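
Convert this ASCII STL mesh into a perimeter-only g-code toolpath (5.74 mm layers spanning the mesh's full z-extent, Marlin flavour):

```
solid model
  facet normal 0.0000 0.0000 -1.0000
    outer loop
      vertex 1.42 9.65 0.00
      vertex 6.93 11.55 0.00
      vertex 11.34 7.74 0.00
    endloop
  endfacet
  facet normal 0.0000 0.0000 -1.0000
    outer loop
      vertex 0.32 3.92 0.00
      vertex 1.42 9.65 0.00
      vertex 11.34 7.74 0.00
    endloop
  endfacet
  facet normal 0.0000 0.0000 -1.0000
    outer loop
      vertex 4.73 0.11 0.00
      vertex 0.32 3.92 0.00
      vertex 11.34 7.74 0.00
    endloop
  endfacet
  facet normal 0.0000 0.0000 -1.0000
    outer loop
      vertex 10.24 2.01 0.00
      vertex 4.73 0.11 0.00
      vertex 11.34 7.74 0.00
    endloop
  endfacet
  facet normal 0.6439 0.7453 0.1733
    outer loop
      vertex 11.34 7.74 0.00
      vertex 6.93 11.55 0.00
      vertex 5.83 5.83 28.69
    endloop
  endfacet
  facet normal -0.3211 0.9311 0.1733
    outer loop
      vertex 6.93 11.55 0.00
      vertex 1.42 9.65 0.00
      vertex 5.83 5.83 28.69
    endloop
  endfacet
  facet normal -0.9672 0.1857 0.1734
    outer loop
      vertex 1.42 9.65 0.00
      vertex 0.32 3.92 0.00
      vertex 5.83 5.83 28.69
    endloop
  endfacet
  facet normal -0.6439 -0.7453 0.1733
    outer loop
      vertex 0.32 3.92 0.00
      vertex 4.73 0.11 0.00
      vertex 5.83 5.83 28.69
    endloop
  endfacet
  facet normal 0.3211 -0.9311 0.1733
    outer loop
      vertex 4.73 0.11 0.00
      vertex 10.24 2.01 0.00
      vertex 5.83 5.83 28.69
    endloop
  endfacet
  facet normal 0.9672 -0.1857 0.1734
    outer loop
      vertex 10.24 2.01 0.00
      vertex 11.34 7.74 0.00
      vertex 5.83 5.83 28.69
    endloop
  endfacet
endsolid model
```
; perimeter-only toolpath
G21 ; units = mm
G90 ; absolute positioning
G28 ; home
; layer 1
G0 Z5.74
G0 X10.24 Y7.36
G1 X6.71 Y10.41
G1 X2.30 Y8.89
G1 X1.42 Y4.30
G1 X4.95 Y1.25
G1 X9.36 Y2.77
G1 X10.24 Y7.36
; layer 2
G0 Z11.48
G0 X9.14 Y6.98
G1 X6.49 Y9.26
G1 X3.18 Y8.12
G1 X2.52 Y4.68
G1 X5.17 Y2.40
G1 X8.48 Y3.54
G1 X9.14 Y6.98
; layer 3
G0 Z17.21
G0 X8.03 Y6.59
G1 X6.27 Y8.12
G1 X4.07 Y7.36
G1 X3.63 Y5.07
G1 X5.39 Y3.54
G1 X7.59 Y4.30
G1 X8.03 Y6.59
; layer 4
G0 Z22.95
G0 X6.93 Y6.21
G1 X6.05 Y6.97
G1 X4.95 Y6.59
G1 X4.73 Y5.45
G1 X5.61 Y4.69
G1 X6.71 Y5.07
G1 X6.93 Y6.21
M2 ; end

The solid is a regular 6-sided pyramid, base circumscribed radius ≈ 5.83 mm, apex at z ≈ 28.7 mm. Slicing at Δz = 5.74 mm — 5 equal slices spanning the solid's height, so layer i sits at z = i·h/5 — gives 4 non-empty perimeters. Each is a 6-segment closed polygon; G0 lifts to the layer z and rapids to the start vertex, then G1 traces the edges. The cross-section shrinks linearly with z (the slice at the apex is degenerate and omitted).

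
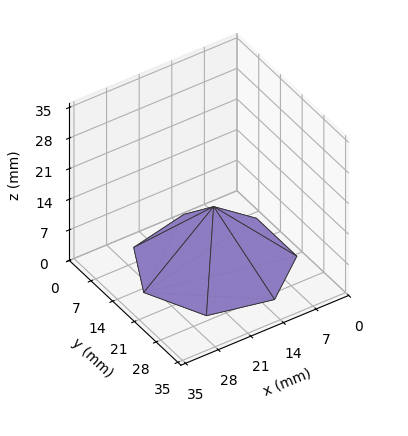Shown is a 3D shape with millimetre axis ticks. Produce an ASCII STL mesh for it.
Reading the render: the shape is a regular 7-sided pyramid, base circumscribed radius ≈ 15 mm, apex at z ≈ 13 mm (dimensions read to the nearest mm from the axis ticks). For the STL, each face is triangulated and given an outward normal.

solid part
  facet normal 0.0000 0.0000 -1.0000
    outer loop
      vertex 11.662 29.624 0.000
      vertex 24.352 26.727 0.000
      vertex 30.000 15.000 0.000
    endloop
  endfacet
  facet normal 0.0000 0.0000 -1.0000
    outer loop
      vertex 1.485 21.508 0.000
      vertex 11.662 29.624 0.000
      vertex 30.000 15.000 0.000
    endloop
  endfacet
  facet normal 0.0000 0.0000 -1.0000
    outer loop
      vertex 1.485 8.492 0.000
      vertex 1.485 21.508 0.000
      vertex 30.000 15.000 0.000
    endloop
  endfacet
  facet normal 0.0000 0.0000 -1.0000
    outer loop
      vertex 11.662 0.376 0.000
      vertex 1.485 8.492 0.000
      vertex 30.000 15.000 0.000
    endloop
  endfacet
  facet normal 0.0000 0.0000 -1.0000
    outer loop
      vertex 24.352 3.273 0.000
      vertex 11.662 0.376 0.000
      vertex 30.000 15.000 0.000
    endloop
  endfacet
  facet normal 0.6246 0.3008 0.7207
    outer loop
      vertex 30.000 15.000 0.000
      vertex 24.352 26.727 0.000
      vertex 15.000 15.000 13.000
    endloop
  endfacet
  facet normal 0.1543 0.6759 0.7207
    outer loop
      vertex 24.352 26.727 0.000
      vertex 11.662 29.624 0.000
      vertex 15.000 15.000 13.000
    endloop
  endfacet
  facet normal -0.4322 0.5420 0.7207
    outer loop
      vertex 11.662 29.624 0.000
      vertex 1.485 21.508 0.000
      vertex 15.000 15.000 13.000
    endloop
  endfacet
  facet normal -0.6932 0.0000 0.7207
    outer loop
      vertex 1.485 21.508 0.000
      vertex 1.485 8.492 0.000
      vertex 15.000 15.000 13.000
    endloop
  endfacet
  facet normal -0.4322 -0.5420 0.7207
    outer loop
      vertex 1.485 8.492 0.000
      vertex 11.662 0.376 0.000
      vertex 15.000 15.000 13.000
    endloop
  endfacet
  facet normal 0.1543 -0.6759 0.7207
    outer loop
      vertex 11.662 0.376 0.000
      vertex 24.352 3.273 0.000
      vertex 15.000 15.000 13.000
    endloop
  endfacet
  facet normal 0.6246 -0.3008 0.7207
    outer loop
      vertex 24.352 3.273 0.000
      vertex 30.000 15.000 0.000
      vertex 15.000 15.000 13.000
    endloop
  endfacet
endsolid part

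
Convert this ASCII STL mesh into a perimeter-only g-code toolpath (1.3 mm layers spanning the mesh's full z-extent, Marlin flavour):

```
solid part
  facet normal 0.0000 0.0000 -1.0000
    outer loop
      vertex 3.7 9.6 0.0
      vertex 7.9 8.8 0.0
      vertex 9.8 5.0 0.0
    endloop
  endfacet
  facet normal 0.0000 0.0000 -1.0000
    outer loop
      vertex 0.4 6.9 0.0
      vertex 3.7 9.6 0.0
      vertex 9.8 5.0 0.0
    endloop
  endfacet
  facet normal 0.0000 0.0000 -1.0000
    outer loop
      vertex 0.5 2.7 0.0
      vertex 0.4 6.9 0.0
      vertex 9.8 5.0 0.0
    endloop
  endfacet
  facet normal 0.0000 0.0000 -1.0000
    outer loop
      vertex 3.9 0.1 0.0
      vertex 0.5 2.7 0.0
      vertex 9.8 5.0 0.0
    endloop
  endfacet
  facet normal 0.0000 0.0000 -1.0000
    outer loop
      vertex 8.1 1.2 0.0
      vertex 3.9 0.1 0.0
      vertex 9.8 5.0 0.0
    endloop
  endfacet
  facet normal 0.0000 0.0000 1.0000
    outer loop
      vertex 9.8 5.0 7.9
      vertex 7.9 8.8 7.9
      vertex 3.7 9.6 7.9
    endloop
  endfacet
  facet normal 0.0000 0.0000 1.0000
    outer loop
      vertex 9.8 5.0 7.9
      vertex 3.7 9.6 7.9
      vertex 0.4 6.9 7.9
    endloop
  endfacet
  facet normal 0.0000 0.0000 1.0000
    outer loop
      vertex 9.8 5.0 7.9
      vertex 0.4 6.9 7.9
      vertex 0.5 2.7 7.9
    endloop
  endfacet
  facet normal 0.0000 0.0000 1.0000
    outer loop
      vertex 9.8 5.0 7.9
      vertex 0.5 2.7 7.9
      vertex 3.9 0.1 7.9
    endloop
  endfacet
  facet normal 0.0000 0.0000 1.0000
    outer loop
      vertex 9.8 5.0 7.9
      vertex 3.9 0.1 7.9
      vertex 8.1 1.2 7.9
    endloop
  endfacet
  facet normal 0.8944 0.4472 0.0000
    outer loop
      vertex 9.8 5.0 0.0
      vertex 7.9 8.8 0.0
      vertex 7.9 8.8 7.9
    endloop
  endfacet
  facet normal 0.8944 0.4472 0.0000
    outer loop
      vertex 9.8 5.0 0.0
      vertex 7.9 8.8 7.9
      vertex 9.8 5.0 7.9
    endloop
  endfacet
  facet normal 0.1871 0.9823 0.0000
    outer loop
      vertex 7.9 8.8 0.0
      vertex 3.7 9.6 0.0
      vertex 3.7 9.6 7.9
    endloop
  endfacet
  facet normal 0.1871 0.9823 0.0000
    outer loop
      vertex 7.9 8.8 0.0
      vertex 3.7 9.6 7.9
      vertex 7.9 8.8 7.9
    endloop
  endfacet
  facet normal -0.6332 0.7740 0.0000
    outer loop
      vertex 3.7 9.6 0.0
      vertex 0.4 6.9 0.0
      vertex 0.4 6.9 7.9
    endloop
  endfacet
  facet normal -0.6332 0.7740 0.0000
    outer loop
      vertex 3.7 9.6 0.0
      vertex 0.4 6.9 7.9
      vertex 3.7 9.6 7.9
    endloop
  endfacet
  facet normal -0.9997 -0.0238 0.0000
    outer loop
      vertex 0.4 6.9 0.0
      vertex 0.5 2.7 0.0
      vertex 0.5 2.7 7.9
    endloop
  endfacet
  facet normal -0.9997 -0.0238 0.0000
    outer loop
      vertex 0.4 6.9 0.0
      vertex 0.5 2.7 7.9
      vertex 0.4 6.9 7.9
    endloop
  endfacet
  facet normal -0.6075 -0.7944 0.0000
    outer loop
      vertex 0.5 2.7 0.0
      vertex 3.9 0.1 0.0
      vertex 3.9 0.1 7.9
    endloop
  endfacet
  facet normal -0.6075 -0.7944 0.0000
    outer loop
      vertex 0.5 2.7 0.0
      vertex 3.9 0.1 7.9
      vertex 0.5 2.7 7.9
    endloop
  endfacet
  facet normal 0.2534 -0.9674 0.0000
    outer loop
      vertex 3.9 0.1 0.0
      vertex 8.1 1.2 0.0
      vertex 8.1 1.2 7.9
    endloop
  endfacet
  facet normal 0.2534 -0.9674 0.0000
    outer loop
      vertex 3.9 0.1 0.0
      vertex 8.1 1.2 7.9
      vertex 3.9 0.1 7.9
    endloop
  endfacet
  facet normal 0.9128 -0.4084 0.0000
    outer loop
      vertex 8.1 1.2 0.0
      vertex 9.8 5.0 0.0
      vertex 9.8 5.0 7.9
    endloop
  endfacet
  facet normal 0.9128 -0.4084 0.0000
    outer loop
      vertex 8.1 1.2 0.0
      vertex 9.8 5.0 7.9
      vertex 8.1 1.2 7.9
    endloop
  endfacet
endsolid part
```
; perimeter-only toolpath
G21 ; units = mm
G90 ; absolute positioning
G28 ; home
; layer 1
G0 Z1.3
G0 X9.8 Y5.0
G1 X7.9 Y8.8
G1 X3.7 Y9.6
G1 X0.4 Y6.9
G1 X0.5 Y2.7
G1 X3.9 Y0.1
G1 X8.1 Y1.2
G1 X9.8 Y5.0
; layer 2
G0 Z2.6
G0 X9.8 Y5.0
G1 X7.9 Y8.8
G1 X3.7 Y9.6
G1 X0.4 Y6.9
G1 X0.5 Y2.7
G1 X3.9 Y0.1
G1 X8.1 Y1.2
G1 X9.8 Y5.0
; layer 3
G0 Z4.0
G0 X9.8 Y5.0
G1 X7.9 Y8.8
G1 X3.7 Y9.6
G1 X0.4 Y6.9
G1 X0.5 Y2.7
G1 X3.9 Y0.1
G1 X8.1 Y1.2
G1 X9.8 Y5.0
; layer 4
G0 Z5.3
G0 X9.8 Y5.0
G1 X7.9 Y8.8
G1 X3.7 Y9.6
G1 X0.4 Y6.9
G1 X0.5 Y2.7
G1 X3.9 Y0.1
G1 X8.1 Y1.2
G1 X9.8 Y5.0
; layer 5
G0 Z6.6
G0 X9.8 Y5.0
G1 X7.9 Y8.8
G1 X3.7 Y9.6
G1 X0.4 Y6.9
G1 X0.5 Y2.7
G1 X3.9 Y0.1
G1 X8.1 Y1.2
G1 X9.8 Y5.0
; layer 6
G0 Z7.9
G0 X9.8 Y5.0
G1 X7.9 Y8.8
G1 X3.7 Y9.6
G1 X0.4 Y6.9
G1 X0.5 Y2.7
G1 X3.9 Y0.1
G1 X8.1 Y1.2
G1 X9.8 Y5.0
M2 ; end

The solid is a regular 7-sided prism (a cylinder approximated with 7 flat sides), circumscribed radius ≈ 4.9 mm, height ≈ 7.9 mm. Slicing at Δz = 1.3 mm — 6 equal slices spanning the solid's height, so layer i sits at z = i·h/6 — gives 6 non-empty perimeters. Each is a 7-segment closed polygon; G0 lifts to the layer z and rapids to the start vertex, then G1 traces the edges.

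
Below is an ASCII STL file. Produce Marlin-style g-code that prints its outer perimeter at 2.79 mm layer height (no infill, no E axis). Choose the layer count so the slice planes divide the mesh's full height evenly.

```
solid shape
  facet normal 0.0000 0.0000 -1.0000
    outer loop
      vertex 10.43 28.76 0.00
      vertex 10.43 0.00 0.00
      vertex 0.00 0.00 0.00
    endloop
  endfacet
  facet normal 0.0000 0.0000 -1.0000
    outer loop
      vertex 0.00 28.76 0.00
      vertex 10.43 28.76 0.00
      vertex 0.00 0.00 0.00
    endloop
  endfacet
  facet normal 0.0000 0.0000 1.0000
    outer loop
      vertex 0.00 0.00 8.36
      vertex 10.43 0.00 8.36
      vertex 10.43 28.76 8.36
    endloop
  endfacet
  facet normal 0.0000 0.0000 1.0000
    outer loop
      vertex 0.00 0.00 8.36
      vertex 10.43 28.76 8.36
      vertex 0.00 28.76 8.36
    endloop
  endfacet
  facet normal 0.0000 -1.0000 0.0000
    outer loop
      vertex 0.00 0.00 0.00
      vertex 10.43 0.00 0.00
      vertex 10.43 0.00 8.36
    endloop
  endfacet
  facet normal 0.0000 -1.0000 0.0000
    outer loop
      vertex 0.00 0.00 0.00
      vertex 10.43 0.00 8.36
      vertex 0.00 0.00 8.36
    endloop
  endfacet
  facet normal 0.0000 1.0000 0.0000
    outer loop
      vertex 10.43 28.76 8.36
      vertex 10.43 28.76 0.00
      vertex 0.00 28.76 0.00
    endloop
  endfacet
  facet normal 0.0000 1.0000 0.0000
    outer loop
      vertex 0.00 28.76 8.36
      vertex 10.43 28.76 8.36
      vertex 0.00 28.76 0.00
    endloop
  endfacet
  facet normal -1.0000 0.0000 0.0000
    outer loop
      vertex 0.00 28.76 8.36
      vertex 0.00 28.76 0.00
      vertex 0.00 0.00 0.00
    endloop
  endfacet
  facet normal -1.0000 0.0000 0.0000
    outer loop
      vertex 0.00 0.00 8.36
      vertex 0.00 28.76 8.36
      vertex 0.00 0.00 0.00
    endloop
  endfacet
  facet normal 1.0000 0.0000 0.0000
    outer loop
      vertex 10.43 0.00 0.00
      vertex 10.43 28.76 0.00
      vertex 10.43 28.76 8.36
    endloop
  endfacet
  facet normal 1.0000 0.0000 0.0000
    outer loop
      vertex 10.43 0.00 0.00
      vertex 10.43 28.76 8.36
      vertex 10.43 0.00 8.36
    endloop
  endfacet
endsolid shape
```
; perimeter-only toolpath
G21 ; units = mm
G90 ; absolute positioning
G28 ; home
; layer 1
G0 Z2.79
G0 X0.00 Y0.00
G1 X10.43 Y0.00
G1 X10.43 Y28.76
G1 X0.00 Y28.76
G1 X0.00 Y0.00
; layer 2
G0 Z5.57
G0 X0.00 Y0.00
G1 X10.43 Y0.00
G1 X10.43 Y28.76
G1 X0.00 Y28.76
G1 X0.00 Y0.00
; layer 3
G0 Z8.36
G0 X0.00 Y0.00
G1 X10.43 Y0.00
G1 X10.43 Y28.76
G1 X0.00 Y28.76
G1 X0.00 Y0.00
M2 ; end

The solid is a rectangular box, roughly 10.4 × 28.8 mm footprint and 8.36 mm tall. Slicing at Δz = 2.79 mm — 3 equal slices spanning the solid's height, so layer i sits at z = i·h/3 — gives 3 non-empty perimeters. Each is a 4-segment closed polygon; G0 lifts to the layer z and rapids to the start vertex, then G1 traces the edges.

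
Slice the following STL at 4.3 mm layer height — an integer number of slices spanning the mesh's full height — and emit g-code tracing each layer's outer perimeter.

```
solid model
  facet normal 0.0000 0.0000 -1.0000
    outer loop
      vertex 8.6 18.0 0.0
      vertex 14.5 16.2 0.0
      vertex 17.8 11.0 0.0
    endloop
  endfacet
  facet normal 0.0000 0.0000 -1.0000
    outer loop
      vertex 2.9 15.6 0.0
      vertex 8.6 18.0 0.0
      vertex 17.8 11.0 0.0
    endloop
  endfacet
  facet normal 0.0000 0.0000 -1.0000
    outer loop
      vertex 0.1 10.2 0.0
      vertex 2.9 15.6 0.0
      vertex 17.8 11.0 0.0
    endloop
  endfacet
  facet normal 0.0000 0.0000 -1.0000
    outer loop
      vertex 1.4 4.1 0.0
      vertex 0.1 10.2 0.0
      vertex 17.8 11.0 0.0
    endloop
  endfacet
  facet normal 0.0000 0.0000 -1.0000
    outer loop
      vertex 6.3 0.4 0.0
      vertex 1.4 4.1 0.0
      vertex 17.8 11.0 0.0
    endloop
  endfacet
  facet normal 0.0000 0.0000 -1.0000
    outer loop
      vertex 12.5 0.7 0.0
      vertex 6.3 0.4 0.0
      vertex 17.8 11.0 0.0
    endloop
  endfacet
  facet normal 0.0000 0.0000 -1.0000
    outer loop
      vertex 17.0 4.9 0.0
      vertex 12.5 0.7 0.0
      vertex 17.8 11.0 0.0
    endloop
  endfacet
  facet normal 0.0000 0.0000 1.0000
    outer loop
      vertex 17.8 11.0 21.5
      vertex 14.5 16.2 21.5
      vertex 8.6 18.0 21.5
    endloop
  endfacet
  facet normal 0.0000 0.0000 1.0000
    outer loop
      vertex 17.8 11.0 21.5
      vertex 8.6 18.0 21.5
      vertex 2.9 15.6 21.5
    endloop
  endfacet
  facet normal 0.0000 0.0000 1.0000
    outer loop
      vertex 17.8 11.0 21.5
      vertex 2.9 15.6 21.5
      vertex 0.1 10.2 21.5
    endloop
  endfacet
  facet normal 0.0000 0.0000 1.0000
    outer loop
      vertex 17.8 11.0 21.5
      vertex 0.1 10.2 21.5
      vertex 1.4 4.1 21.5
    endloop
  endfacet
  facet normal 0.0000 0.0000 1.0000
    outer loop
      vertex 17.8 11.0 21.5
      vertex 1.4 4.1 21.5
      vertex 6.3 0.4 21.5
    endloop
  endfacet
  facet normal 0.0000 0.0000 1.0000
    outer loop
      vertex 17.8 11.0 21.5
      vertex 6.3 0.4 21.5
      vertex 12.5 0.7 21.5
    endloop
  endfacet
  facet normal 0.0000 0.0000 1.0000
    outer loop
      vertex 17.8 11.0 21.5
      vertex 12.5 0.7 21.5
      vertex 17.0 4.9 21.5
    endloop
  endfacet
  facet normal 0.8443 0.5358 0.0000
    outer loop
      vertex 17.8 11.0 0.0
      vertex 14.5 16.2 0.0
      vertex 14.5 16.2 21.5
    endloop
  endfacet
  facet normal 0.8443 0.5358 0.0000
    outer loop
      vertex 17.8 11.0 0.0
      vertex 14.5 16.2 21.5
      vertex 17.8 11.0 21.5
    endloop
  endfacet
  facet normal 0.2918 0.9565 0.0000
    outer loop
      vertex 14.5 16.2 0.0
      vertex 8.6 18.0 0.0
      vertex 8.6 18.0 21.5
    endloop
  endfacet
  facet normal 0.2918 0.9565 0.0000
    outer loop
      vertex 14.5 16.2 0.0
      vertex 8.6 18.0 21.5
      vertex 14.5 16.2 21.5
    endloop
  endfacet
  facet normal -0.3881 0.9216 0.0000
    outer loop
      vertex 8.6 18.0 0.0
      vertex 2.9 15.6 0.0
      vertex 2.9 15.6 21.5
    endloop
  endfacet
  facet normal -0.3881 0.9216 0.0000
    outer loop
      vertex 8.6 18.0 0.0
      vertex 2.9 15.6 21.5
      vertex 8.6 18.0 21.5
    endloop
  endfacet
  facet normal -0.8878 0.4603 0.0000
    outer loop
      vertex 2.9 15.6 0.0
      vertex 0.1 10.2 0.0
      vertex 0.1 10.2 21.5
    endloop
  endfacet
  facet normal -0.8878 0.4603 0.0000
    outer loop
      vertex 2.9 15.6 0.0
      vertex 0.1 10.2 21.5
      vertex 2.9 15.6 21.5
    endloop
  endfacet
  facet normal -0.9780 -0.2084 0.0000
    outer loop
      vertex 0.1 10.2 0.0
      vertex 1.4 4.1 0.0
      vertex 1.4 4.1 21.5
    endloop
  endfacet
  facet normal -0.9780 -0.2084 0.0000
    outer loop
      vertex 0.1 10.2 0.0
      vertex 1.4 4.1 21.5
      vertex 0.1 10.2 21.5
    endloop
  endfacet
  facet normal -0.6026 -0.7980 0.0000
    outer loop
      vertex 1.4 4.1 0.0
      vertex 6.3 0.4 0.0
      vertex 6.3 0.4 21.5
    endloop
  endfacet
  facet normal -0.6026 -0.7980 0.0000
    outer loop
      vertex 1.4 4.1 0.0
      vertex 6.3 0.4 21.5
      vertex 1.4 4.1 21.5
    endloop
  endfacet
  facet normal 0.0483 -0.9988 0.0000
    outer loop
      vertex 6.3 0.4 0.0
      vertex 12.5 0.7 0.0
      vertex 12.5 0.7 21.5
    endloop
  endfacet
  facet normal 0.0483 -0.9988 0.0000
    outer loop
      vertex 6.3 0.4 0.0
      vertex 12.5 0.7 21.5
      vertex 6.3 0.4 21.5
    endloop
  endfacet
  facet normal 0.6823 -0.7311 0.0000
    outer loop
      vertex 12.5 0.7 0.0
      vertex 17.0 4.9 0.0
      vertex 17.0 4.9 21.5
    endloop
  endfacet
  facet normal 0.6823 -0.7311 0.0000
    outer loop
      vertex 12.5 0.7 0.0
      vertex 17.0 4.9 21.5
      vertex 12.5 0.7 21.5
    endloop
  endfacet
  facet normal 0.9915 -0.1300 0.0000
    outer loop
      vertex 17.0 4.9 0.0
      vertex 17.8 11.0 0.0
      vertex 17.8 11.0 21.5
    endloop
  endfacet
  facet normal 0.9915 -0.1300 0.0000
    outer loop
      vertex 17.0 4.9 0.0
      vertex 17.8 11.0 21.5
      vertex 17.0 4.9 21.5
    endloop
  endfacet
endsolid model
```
; perimeter-only toolpath
G21 ; units = mm
G90 ; absolute positioning
G28 ; home
; layer 1
G0 Z4.3
G0 X17.8 Y11.0
G1 X14.5 Y16.2
G1 X8.6 Y18.0
G1 X2.9 Y15.6
G1 X0.1 Y10.2
G1 X1.4 Y4.1
G1 X6.3 Y0.4
G1 X12.5 Y0.7
G1 X17.0 Y4.9
G1 X17.8 Y11.0
; layer 2
G0 Z8.6
G0 X17.8 Y11.0
G1 X14.5 Y16.2
G1 X8.6 Y18.0
G1 X2.9 Y15.6
G1 X0.1 Y10.2
G1 X1.4 Y4.1
G1 X6.3 Y0.4
G1 X12.5 Y0.7
G1 X17.0 Y4.9
G1 X17.8 Y11.0
; layer 3
G0 Z12.9
G0 X17.8 Y11.0
G1 X14.5 Y16.2
G1 X8.6 Y18.0
G1 X2.9 Y15.6
G1 X0.1 Y10.2
G1 X1.4 Y4.1
G1 X6.3 Y0.4
G1 X12.5 Y0.7
G1 X17.0 Y4.9
G1 X17.8 Y11.0
; layer 4
G0 Z17.2
G0 X17.8 Y11.0
G1 X14.5 Y16.2
G1 X8.6 Y18.0
G1 X2.9 Y15.6
G1 X0.1 Y10.2
G1 X1.4 Y4.1
G1 X6.3 Y0.4
G1 X12.5 Y0.7
G1 X17.0 Y4.9
G1 X17.8 Y11.0
; layer 5
G0 Z21.5
G0 X17.8 Y11.0
G1 X14.5 Y16.2
G1 X8.6 Y18.0
G1 X2.9 Y15.6
G1 X0.1 Y10.2
G1 X1.4 Y4.1
G1 X6.3 Y0.4
G1 X12.5 Y0.7
G1 X17.0 Y4.9
G1 X17.8 Y11.0
M2 ; end

The solid is a regular 9-sided prism (a cylinder approximated with 9 flat sides), circumscribed radius ≈ 9 mm, height ≈ 21.5 mm. Slicing at Δz = 4.3 mm — 5 equal slices spanning the solid's height, so layer i sits at z = i·h/5 — gives 5 non-empty perimeters. Each is a 9-segment closed polygon; G0 lifts to the layer z and rapids to the start vertex, then G1 traces the edges.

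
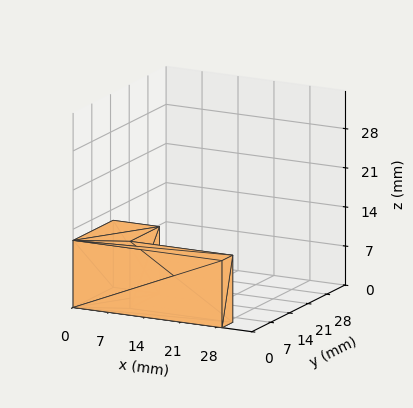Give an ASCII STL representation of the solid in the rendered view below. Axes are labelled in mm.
Reading the render: the shape is an L-shaped prism: outer 29 × 15 mm, arm thicknesses ≈ 4 mm (horizontal) and 9 mm (vertical), extruded 12 mm in z (dimensions read to the nearest mm from the axis ticks). For the STL, each face is triangulated and given an outward normal.

solid part
  facet normal 0.0000 0.0000 -1.0000
    outer loop
      vertex 29.00 4.00 0.00
      vertex 29.00 0.00 0.00
      vertex 0.00 0.00 0.00
    endloop
  endfacet
  facet normal 0.0000 0.0000 -1.0000
    outer loop
      vertex 9.00 4.00 0.00
      vertex 29.00 4.00 0.00
      vertex 0.00 0.00 0.00
    endloop
  endfacet
  facet normal 0.0000 0.0000 -1.0000
    outer loop
      vertex 9.00 15.00 0.00
      vertex 9.00 4.00 0.00
      vertex 0.00 0.00 0.00
    endloop
  endfacet
  facet normal 0.0000 0.0000 -1.0000
    outer loop
      vertex 0.00 15.00 0.00
      vertex 9.00 15.00 0.00
      vertex 0.00 0.00 0.00
    endloop
  endfacet
  facet normal 0.0000 0.0000 1.0000
    outer loop
      vertex 0.00 0.00 12.00
      vertex 29.00 0.00 12.00
      vertex 29.00 4.00 12.00
    endloop
  endfacet
  facet normal 0.0000 0.0000 1.0000
    outer loop
      vertex 0.00 0.00 12.00
      vertex 29.00 4.00 12.00
      vertex 9.00 4.00 12.00
    endloop
  endfacet
  facet normal 0.0000 0.0000 1.0000
    outer loop
      vertex 0.00 0.00 12.00
      vertex 9.00 4.00 12.00
      vertex 9.00 15.00 12.00
    endloop
  endfacet
  facet normal 0.0000 0.0000 1.0000
    outer loop
      vertex 0.00 0.00 12.00
      vertex 9.00 15.00 12.00
      vertex 0.00 15.00 12.00
    endloop
  endfacet
  facet normal 0.0000 -1.0000 0.0000
    outer loop
      vertex 0.00 0.00 0.00
      vertex 29.00 0.00 0.00
      vertex 29.00 0.00 12.00
    endloop
  endfacet
  facet normal 0.0000 -1.0000 0.0000
    outer loop
      vertex 0.00 0.00 0.00
      vertex 29.00 0.00 12.00
      vertex 0.00 0.00 12.00
    endloop
  endfacet
  facet normal 1.0000 0.0000 0.0000
    outer loop
      vertex 29.00 0.00 0.00
      vertex 29.00 4.00 0.00
      vertex 29.00 4.00 12.00
    endloop
  endfacet
  facet normal 1.0000 0.0000 0.0000
    outer loop
      vertex 29.00 0.00 0.00
      vertex 29.00 4.00 12.00
      vertex 29.00 0.00 12.00
    endloop
  endfacet
  facet normal 0.0000 1.0000 0.0000
    outer loop
      vertex 29.00 4.00 0.00
      vertex 9.00 4.00 0.00
      vertex 9.00 4.00 12.00
    endloop
  endfacet
  facet normal 0.0000 1.0000 0.0000
    outer loop
      vertex 29.00 4.00 0.00
      vertex 9.00 4.00 12.00
      vertex 29.00 4.00 12.00
    endloop
  endfacet
  facet normal 1.0000 0.0000 0.0000
    outer loop
      vertex 9.00 4.00 0.00
      vertex 9.00 15.00 0.00
      vertex 9.00 15.00 12.00
    endloop
  endfacet
  facet normal 1.0000 0.0000 0.0000
    outer loop
      vertex 9.00 4.00 0.00
      vertex 9.00 15.00 12.00
      vertex 9.00 4.00 12.00
    endloop
  endfacet
  facet normal 0.0000 1.0000 0.0000
    outer loop
      vertex 9.00 15.00 0.00
      vertex 0.00 15.00 0.00
      vertex 0.00 15.00 12.00
    endloop
  endfacet
  facet normal 0.0000 1.0000 0.0000
    outer loop
      vertex 9.00 15.00 0.00
      vertex 0.00 15.00 12.00
      vertex 9.00 15.00 12.00
    endloop
  endfacet
  facet normal -1.0000 0.0000 0.0000
    outer loop
      vertex 0.00 15.00 0.00
      vertex 0.00 0.00 0.00
      vertex 0.00 0.00 12.00
    endloop
  endfacet
  facet normal -1.0000 0.0000 0.0000
    outer loop
      vertex 0.00 15.00 0.00
      vertex 0.00 0.00 12.00
      vertex 0.00 15.00 12.00
    endloop
  endfacet
endsolid part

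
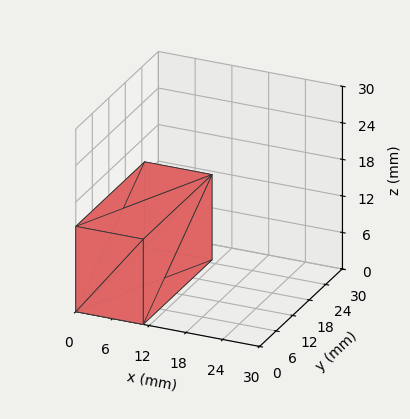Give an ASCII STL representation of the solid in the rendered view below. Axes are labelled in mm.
Reading the render: the shape is a rectangular box, roughly 11 × 25 mm footprint and 14 mm tall (dimensions read to the nearest mm from the axis ticks). For the STL, each face is triangulated and given an outward normal.

solid part
  facet normal 0.0000 0.0000 -1.0000
    outer loop
      vertex 11.00 25.00 0.00
      vertex 11.00 0.00 0.00
      vertex 0.00 0.00 0.00
    endloop
  endfacet
  facet normal 0.0000 0.0000 -1.0000
    outer loop
      vertex 0.00 25.00 0.00
      vertex 11.00 25.00 0.00
      vertex 0.00 0.00 0.00
    endloop
  endfacet
  facet normal 0.0000 0.0000 1.0000
    outer loop
      vertex 0.00 0.00 14.00
      vertex 11.00 0.00 14.00
      vertex 11.00 25.00 14.00
    endloop
  endfacet
  facet normal 0.0000 0.0000 1.0000
    outer loop
      vertex 0.00 0.00 14.00
      vertex 11.00 25.00 14.00
      vertex 0.00 25.00 14.00
    endloop
  endfacet
  facet normal 0.0000 -1.0000 0.0000
    outer loop
      vertex 0.00 0.00 0.00
      vertex 11.00 0.00 0.00
      vertex 11.00 0.00 14.00
    endloop
  endfacet
  facet normal 0.0000 -1.0000 0.0000
    outer loop
      vertex 0.00 0.00 0.00
      vertex 11.00 0.00 14.00
      vertex 0.00 0.00 14.00
    endloop
  endfacet
  facet normal 0.0000 1.0000 0.0000
    outer loop
      vertex 11.00 25.00 14.00
      vertex 11.00 25.00 0.00
      vertex 0.00 25.00 0.00
    endloop
  endfacet
  facet normal 0.0000 1.0000 0.0000
    outer loop
      vertex 0.00 25.00 14.00
      vertex 11.00 25.00 14.00
      vertex 0.00 25.00 0.00
    endloop
  endfacet
  facet normal -1.0000 0.0000 0.0000
    outer loop
      vertex 0.00 25.00 14.00
      vertex 0.00 25.00 0.00
      vertex 0.00 0.00 0.00
    endloop
  endfacet
  facet normal -1.0000 0.0000 0.0000
    outer loop
      vertex 0.00 0.00 14.00
      vertex 0.00 25.00 14.00
      vertex 0.00 0.00 0.00
    endloop
  endfacet
  facet normal 1.0000 0.0000 0.0000
    outer loop
      vertex 11.00 0.00 0.00
      vertex 11.00 25.00 0.00
      vertex 11.00 25.00 14.00
    endloop
  endfacet
  facet normal 1.0000 0.0000 0.0000
    outer loop
      vertex 11.00 0.00 0.00
      vertex 11.00 25.00 14.00
      vertex 11.00 0.00 14.00
    endloop
  endfacet
endsolid part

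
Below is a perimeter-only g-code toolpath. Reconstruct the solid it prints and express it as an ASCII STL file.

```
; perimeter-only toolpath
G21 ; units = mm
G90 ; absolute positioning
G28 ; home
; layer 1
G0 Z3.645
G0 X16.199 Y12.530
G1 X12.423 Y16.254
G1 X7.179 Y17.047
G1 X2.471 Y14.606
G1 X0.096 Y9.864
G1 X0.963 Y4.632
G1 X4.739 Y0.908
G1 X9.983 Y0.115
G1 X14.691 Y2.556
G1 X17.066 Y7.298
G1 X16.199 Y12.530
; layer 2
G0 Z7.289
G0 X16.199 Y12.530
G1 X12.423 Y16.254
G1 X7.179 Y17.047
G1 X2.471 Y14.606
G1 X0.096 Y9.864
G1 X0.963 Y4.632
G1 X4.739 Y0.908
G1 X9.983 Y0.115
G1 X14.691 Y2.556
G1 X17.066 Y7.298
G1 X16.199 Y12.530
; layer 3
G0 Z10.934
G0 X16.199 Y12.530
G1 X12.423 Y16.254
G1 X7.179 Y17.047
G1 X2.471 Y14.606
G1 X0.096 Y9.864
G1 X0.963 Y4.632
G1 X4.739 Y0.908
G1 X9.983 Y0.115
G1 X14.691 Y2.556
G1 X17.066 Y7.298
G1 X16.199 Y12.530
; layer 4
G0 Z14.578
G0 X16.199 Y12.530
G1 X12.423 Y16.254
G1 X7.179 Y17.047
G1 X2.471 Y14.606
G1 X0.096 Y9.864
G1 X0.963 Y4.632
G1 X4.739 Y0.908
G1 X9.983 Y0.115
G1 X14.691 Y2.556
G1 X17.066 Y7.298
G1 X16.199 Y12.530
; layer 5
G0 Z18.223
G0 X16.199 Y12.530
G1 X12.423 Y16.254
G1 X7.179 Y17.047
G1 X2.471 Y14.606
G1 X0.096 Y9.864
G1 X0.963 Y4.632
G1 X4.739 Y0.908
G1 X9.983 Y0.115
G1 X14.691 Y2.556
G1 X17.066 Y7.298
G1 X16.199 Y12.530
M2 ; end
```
solid part
  facet normal 0.0000 0.0000 -1.0000
    outer loop
      vertex 7.179 17.047 0.000
      vertex 12.423 16.254 0.000
      vertex 16.199 12.530 0.000
    endloop
  endfacet
  facet normal 0.0000 0.0000 -1.0000
    outer loop
      vertex 2.471 14.606 0.000
      vertex 7.179 17.047 0.000
      vertex 16.199 12.530 0.000
    endloop
  endfacet
  facet normal 0.0000 0.0000 -1.0000
    outer loop
      vertex 0.096 9.864 0.000
      vertex 2.471 14.606 0.000
      vertex 16.199 12.530 0.000
    endloop
  endfacet
  facet normal 0.0000 0.0000 -1.0000
    outer loop
      vertex 0.963 4.632 0.000
      vertex 0.096 9.864 0.000
      vertex 16.199 12.530 0.000
    endloop
  endfacet
  facet normal 0.0000 0.0000 -1.0000
    outer loop
      vertex 4.739 0.908 0.000
      vertex 0.963 4.632 0.000
      vertex 16.199 12.530 0.000
    endloop
  endfacet
  facet normal 0.0000 0.0000 -1.0000
    outer loop
      vertex 9.983 0.115 0.000
      vertex 4.739 0.908 0.000
      vertex 16.199 12.530 0.000
    endloop
  endfacet
  facet normal 0.0000 0.0000 -1.0000
    outer loop
      vertex 14.691 2.556 0.000
      vertex 9.983 0.115 0.000
      vertex 16.199 12.530 0.000
    endloop
  endfacet
  facet normal 0.0000 0.0000 -1.0000
    outer loop
      vertex 17.066 7.298 0.000
      vertex 14.691 2.556 0.000
      vertex 16.199 12.530 0.000
    endloop
  endfacet
  facet normal 0.0000 0.0000 1.0000
    outer loop
      vertex 16.199 12.530 18.223
      vertex 12.423 16.254 18.223
      vertex 7.179 17.047 18.223
    endloop
  endfacet
  facet normal 0.0000 0.0000 1.0000
    outer loop
      vertex 16.199 12.530 18.223
      vertex 7.179 17.047 18.223
      vertex 2.471 14.606 18.223
    endloop
  endfacet
  facet normal 0.0000 0.0000 1.0000
    outer loop
      vertex 16.199 12.530 18.223
      vertex 2.471 14.606 18.223
      vertex 0.096 9.864 18.223
    endloop
  endfacet
  facet normal 0.0000 0.0000 1.0000
    outer loop
      vertex 16.199 12.530 18.223
      vertex 0.096 9.864 18.223
      vertex 0.963 4.632 18.223
    endloop
  endfacet
  facet normal 0.0000 0.0000 1.0000
    outer loop
      vertex 16.199 12.530 18.223
      vertex 0.963 4.632 18.223
      vertex 4.739 0.908 18.223
    endloop
  endfacet
  facet normal 0.0000 0.0000 1.0000
    outer loop
      vertex 16.199 12.530 18.223
      vertex 4.739 0.908 18.223
      vertex 9.983 0.115 18.223
    endloop
  endfacet
  facet normal 0.0000 0.0000 1.0000
    outer loop
      vertex 16.199 12.530 18.223
      vertex 9.983 0.115 18.223
      vertex 14.691 2.556 18.223
    endloop
  endfacet
  facet normal 0.0000 0.0000 1.0000
    outer loop
      vertex 16.199 12.530 18.223
      vertex 14.691 2.556 18.223
      vertex 17.066 7.298 18.223
    endloop
  endfacet
  facet normal 0.7022 0.7120 0.0000
    outer loop
      vertex 16.199 12.530 0.000
      vertex 12.423 16.254 0.000
      vertex 12.423 16.254 18.223
    endloop
  endfacet
  facet normal 0.7022 0.7120 0.0000
    outer loop
      vertex 16.199 12.530 0.000
      vertex 12.423 16.254 18.223
      vertex 16.199 12.530 18.223
    endloop
  endfacet
  facet normal 0.1495 0.9888 0.0000
    outer loop
      vertex 12.423 16.254 0.000
      vertex 7.179 17.047 0.000
      vertex 7.179 17.047 18.223
    endloop
  endfacet
  facet normal 0.1495 0.9888 0.0000
    outer loop
      vertex 12.423 16.254 0.000
      vertex 7.179 17.047 18.223
      vertex 12.423 16.254 18.223
    endloop
  endfacet
  facet normal -0.4603 0.8878 0.0000
    outer loop
      vertex 7.179 17.047 0.000
      vertex 2.471 14.606 0.000
      vertex 2.471 14.606 18.223
    endloop
  endfacet
  facet normal -0.4603 0.8878 0.0000
    outer loop
      vertex 7.179 17.047 0.000
      vertex 2.471 14.606 18.223
      vertex 7.179 17.047 18.223
    endloop
  endfacet
  facet normal -0.8941 0.4478 0.0000
    outer loop
      vertex 2.471 14.606 0.000
      vertex 0.096 9.864 0.000
      vertex 0.096 9.864 18.223
    endloop
  endfacet
  facet normal -0.8941 0.4478 0.0000
    outer loop
      vertex 2.471 14.606 0.000
      vertex 0.096 9.864 18.223
      vertex 2.471 14.606 18.223
    endloop
  endfacet
  facet normal -0.9865 -0.1635 0.0000
    outer loop
      vertex 0.096 9.864 0.000
      vertex 0.963 4.632 0.000
      vertex 0.963 4.632 18.223
    endloop
  endfacet
  facet normal -0.9865 -0.1635 0.0000
    outer loop
      vertex 0.096 9.864 0.000
      vertex 0.963 4.632 18.223
      vertex 0.096 9.864 18.223
    endloop
  endfacet
  facet normal -0.7022 -0.7120 0.0000
    outer loop
      vertex 0.963 4.632 0.000
      vertex 4.739 0.908 0.000
      vertex 4.739 0.908 18.223
    endloop
  endfacet
  facet normal -0.7022 -0.7120 0.0000
    outer loop
      vertex 0.963 4.632 0.000
      vertex 4.739 0.908 18.223
      vertex 0.963 4.632 18.223
    endloop
  endfacet
  facet normal -0.1495 -0.9888 0.0000
    outer loop
      vertex 4.739 0.908 0.000
      vertex 9.983 0.115 0.000
      vertex 9.983 0.115 18.223
    endloop
  endfacet
  facet normal -0.1495 -0.9888 0.0000
    outer loop
      vertex 4.739 0.908 0.000
      vertex 9.983 0.115 18.223
      vertex 4.739 0.908 18.223
    endloop
  endfacet
  facet normal 0.4603 -0.8878 0.0000
    outer loop
      vertex 9.983 0.115 0.000
      vertex 14.691 2.556 0.000
      vertex 14.691 2.556 18.223
    endloop
  endfacet
  facet normal 0.4603 -0.8878 0.0000
    outer loop
      vertex 9.983 0.115 0.000
      vertex 14.691 2.556 18.223
      vertex 9.983 0.115 18.223
    endloop
  endfacet
  facet normal 0.8941 -0.4478 0.0000
    outer loop
      vertex 14.691 2.556 0.000
      vertex 17.066 7.298 0.000
      vertex 17.066 7.298 18.223
    endloop
  endfacet
  facet normal 0.8941 -0.4478 0.0000
    outer loop
      vertex 14.691 2.556 0.000
      vertex 17.066 7.298 18.223
      vertex 14.691 2.556 18.223
    endloop
  endfacet
  facet normal 0.9865 0.1635 0.0000
    outer loop
      vertex 17.066 7.298 0.000
      vertex 16.199 12.530 0.000
      vertex 16.199 12.530 18.223
    endloop
  endfacet
  facet normal 0.9865 0.1635 0.0000
    outer loop
      vertex 17.066 7.298 0.000
      vertex 16.199 12.530 18.223
      vertex 17.066 7.298 18.223
    endloop
  endfacet
endsolid part

The G0 Z moves step by Δz≈3.645 mm. Every layer's G1 loop is the same polygon, so the solid is a straight extrusion of it from z=0 to z≈18.2. Closing with flat bottom and top caps and triangulating gives 36 facets — a regular 10-sided prism (a cylinder approximated with 10 flat sides), circumscribed radius ≈ 8.58 mm, height ≈ 18.2 mm.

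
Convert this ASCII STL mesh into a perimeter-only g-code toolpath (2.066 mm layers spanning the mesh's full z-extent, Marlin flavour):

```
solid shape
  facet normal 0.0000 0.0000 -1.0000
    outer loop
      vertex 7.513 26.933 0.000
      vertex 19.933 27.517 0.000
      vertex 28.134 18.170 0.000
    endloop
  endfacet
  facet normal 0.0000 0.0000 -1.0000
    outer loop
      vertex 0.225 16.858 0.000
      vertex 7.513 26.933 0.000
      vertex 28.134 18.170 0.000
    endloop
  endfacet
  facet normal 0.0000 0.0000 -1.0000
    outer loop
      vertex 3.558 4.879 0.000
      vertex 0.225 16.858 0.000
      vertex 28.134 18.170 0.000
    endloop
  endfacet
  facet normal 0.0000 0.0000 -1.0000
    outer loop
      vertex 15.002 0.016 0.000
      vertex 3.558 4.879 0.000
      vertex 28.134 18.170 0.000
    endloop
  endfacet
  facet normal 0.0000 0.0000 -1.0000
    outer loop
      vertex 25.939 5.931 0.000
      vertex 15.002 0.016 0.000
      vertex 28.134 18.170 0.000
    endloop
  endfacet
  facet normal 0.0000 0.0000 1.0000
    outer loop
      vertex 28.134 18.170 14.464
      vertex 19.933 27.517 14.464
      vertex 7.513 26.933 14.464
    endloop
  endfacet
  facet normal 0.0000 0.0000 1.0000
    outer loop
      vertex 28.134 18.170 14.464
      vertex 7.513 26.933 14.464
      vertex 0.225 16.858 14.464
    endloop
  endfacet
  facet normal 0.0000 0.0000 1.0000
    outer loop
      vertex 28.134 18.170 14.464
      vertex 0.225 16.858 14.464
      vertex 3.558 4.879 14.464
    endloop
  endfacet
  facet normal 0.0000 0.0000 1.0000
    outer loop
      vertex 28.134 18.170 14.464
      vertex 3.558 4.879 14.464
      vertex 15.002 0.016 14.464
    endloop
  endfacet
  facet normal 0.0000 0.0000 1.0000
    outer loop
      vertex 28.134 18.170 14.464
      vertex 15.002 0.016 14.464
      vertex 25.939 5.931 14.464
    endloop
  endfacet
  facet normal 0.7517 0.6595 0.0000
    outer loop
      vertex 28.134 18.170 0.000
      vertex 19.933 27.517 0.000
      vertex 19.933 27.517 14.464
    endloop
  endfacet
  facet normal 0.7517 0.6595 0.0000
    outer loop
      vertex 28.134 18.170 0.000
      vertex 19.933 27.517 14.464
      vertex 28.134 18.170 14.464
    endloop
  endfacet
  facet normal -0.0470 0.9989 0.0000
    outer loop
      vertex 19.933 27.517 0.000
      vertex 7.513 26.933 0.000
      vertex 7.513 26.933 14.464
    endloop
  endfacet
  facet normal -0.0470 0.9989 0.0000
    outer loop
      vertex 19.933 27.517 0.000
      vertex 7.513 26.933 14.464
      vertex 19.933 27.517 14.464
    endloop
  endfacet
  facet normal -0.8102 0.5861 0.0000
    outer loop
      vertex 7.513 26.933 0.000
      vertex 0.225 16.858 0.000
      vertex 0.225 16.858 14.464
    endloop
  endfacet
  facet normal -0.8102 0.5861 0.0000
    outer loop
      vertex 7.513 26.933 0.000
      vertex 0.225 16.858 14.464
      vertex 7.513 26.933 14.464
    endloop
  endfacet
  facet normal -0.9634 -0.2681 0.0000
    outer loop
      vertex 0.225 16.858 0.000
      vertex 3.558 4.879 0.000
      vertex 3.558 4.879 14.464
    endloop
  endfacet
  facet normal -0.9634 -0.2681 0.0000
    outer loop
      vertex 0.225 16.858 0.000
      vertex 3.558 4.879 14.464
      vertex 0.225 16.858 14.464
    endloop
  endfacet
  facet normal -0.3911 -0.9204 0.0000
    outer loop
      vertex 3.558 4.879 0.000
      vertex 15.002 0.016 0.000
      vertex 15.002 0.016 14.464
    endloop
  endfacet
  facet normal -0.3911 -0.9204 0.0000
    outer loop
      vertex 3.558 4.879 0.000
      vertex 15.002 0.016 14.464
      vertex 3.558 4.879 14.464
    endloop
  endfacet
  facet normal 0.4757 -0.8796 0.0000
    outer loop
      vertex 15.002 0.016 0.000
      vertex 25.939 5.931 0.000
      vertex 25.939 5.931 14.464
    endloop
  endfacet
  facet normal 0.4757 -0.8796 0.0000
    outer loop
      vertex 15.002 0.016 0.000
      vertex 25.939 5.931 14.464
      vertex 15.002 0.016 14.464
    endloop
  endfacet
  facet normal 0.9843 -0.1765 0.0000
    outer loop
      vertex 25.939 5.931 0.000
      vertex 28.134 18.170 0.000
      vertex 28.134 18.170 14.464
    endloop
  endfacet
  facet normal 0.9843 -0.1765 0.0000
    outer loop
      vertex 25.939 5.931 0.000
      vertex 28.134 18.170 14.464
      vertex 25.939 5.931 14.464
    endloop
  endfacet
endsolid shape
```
; perimeter-only toolpath
G21 ; units = mm
G90 ; absolute positioning
G28 ; home
; layer 1
G0 Z2.066
G0 X28.134 Y18.170
G1 X19.933 Y27.517
G1 X7.513 Y26.933
G1 X0.225 Y16.858
G1 X3.558 Y4.879
G1 X15.002 Y0.016
G1 X25.939 Y5.931
G1 X28.134 Y18.170
; layer 2
G0 Z4.133
G0 X28.134 Y18.170
G1 X19.933 Y27.517
G1 X7.513 Y26.933
G1 X0.225 Y16.858
G1 X3.558 Y4.879
G1 X15.002 Y0.016
G1 X25.939 Y5.931
G1 X28.134 Y18.170
; layer 3
G0 Z6.199
G0 X28.134 Y18.170
G1 X19.933 Y27.517
G1 X7.513 Y26.933
G1 X0.225 Y16.858
G1 X3.558 Y4.879
G1 X15.002 Y0.016
G1 X25.939 Y5.931
G1 X28.134 Y18.170
; layer 4
G0 Z8.265
G0 X28.134 Y18.170
G1 X19.933 Y27.517
G1 X7.513 Y26.933
G1 X0.225 Y16.858
G1 X3.558 Y4.879
G1 X15.002 Y0.016
G1 X25.939 Y5.931
G1 X28.134 Y18.170
; layer 5
G0 Z10.331
G0 X28.134 Y18.170
G1 X19.933 Y27.517
G1 X7.513 Y26.933
G1 X0.225 Y16.858
G1 X3.558 Y4.879
G1 X15.002 Y0.016
G1 X25.939 Y5.931
G1 X28.134 Y18.170
; layer 6
G0 Z12.398
G0 X28.134 Y18.170
G1 X19.933 Y27.517
G1 X7.513 Y26.933
G1 X0.225 Y16.858
G1 X3.558 Y4.879
G1 X15.002 Y0.016
G1 X25.939 Y5.931
G1 X28.134 Y18.170
; layer 7
G0 Z14.464
G0 X28.134 Y18.170
G1 X19.933 Y27.517
G1 X7.513 Y26.933
G1 X0.225 Y16.858
G1 X3.558 Y4.879
G1 X15.002 Y0.016
G1 X25.939 Y5.931
G1 X28.134 Y18.170
M2 ; end

The solid is a regular 7-sided prism (a cylinder approximated with 7 flat sides), circumscribed radius ≈ 14.3 mm, height ≈ 14.5 mm. Slicing at Δz = 2.066 mm — 7 equal slices spanning the solid's height, so layer i sits at z = i·h/7 — gives 7 non-empty perimeters. Each is a 7-segment closed polygon; G0 lifts to the layer z and rapids to the start vertex, then G1 traces the edges.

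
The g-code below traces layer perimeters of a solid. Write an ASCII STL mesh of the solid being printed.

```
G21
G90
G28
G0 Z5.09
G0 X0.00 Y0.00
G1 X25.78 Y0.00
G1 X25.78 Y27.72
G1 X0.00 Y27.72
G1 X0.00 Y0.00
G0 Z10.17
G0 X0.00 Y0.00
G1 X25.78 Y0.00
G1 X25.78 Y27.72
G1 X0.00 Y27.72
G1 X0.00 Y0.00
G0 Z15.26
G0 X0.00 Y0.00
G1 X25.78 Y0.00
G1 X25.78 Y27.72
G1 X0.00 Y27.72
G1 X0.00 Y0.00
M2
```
solid part
  facet normal 0.0000 0.0000 -1.0000
    outer loop
      vertex 25.78 27.72 0.00
      vertex 25.78 0.00 0.00
      vertex 0.00 0.00 0.00
    endloop
  endfacet
  facet normal 0.0000 0.0000 -1.0000
    outer loop
      vertex 0.00 27.72 0.00
      vertex 25.78 27.72 0.00
      vertex 0.00 0.00 0.00
    endloop
  endfacet
  facet normal 0.0000 0.0000 1.0000
    outer loop
      vertex 0.00 0.00 15.26
      vertex 25.78 0.00 15.26
      vertex 25.78 27.72 15.26
    endloop
  endfacet
  facet normal 0.0000 0.0000 1.0000
    outer loop
      vertex 0.00 0.00 15.26
      vertex 25.78 27.72 15.26
      vertex 0.00 27.72 15.26
    endloop
  endfacet
  facet normal 0.0000 -1.0000 0.0000
    outer loop
      vertex 0.00 0.00 0.00
      vertex 25.78 0.00 0.00
      vertex 25.78 0.00 15.26
    endloop
  endfacet
  facet normal 0.0000 -1.0000 0.0000
    outer loop
      vertex 0.00 0.00 0.00
      vertex 25.78 0.00 15.26
      vertex 0.00 0.00 15.26
    endloop
  endfacet
  facet normal 0.0000 1.0000 0.0000
    outer loop
      vertex 25.78 27.72 15.26
      vertex 25.78 27.72 0.00
      vertex 0.00 27.72 0.00
    endloop
  endfacet
  facet normal 0.0000 1.0000 0.0000
    outer loop
      vertex 0.00 27.72 15.26
      vertex 25.78 27.72 15.26
      vertex 0.00 27.72 0.00
    endloop
  endfacet
  facet normal -1.0000 0.0000 0.0000
    outer loop
      vertex 0.00 27.72 15.26
      vertex 0.00 27.72 0.00
      vertex 0.00 0.00 0.00
    endloop
  endfacet
  facet normal -1.0000 0.0000 0.0000
    outer loop
      vertex 0.00 0.00 15.26
      vertex 0.00 27.72 15.26
      vertex 0.00 0.00 0.00
    endloop
  endfacet
  facet normal 1.0000 0.0000 0.0000
    outer loop
      vertex 25.78 0.00 0.00
      vertex 25.78 27.72 0.00
      vertex 25.78 27.72 15.26
    endloop
  endfacet
  facet normal 1.0000 0.0000 0.0000
    outer loop
      vertex 25.78 0.00 0.00
      vertex 25.78 27.72 15.26
      vertex 25.78 0.00 15.26
    endloop
  endfacet
endsolid part

The G0 Z moves step by Δz≈5.09 mm. Every layer's G1 loop is the same polygon, so the solid is a straight extrusion of it from z=0 to z≈15.3. Closing with flat bottom and top caps and triangulating gives 12 facets — a rectangular box, roughly 25.8 × 27.7 mm footprint and 15.3 mm tall.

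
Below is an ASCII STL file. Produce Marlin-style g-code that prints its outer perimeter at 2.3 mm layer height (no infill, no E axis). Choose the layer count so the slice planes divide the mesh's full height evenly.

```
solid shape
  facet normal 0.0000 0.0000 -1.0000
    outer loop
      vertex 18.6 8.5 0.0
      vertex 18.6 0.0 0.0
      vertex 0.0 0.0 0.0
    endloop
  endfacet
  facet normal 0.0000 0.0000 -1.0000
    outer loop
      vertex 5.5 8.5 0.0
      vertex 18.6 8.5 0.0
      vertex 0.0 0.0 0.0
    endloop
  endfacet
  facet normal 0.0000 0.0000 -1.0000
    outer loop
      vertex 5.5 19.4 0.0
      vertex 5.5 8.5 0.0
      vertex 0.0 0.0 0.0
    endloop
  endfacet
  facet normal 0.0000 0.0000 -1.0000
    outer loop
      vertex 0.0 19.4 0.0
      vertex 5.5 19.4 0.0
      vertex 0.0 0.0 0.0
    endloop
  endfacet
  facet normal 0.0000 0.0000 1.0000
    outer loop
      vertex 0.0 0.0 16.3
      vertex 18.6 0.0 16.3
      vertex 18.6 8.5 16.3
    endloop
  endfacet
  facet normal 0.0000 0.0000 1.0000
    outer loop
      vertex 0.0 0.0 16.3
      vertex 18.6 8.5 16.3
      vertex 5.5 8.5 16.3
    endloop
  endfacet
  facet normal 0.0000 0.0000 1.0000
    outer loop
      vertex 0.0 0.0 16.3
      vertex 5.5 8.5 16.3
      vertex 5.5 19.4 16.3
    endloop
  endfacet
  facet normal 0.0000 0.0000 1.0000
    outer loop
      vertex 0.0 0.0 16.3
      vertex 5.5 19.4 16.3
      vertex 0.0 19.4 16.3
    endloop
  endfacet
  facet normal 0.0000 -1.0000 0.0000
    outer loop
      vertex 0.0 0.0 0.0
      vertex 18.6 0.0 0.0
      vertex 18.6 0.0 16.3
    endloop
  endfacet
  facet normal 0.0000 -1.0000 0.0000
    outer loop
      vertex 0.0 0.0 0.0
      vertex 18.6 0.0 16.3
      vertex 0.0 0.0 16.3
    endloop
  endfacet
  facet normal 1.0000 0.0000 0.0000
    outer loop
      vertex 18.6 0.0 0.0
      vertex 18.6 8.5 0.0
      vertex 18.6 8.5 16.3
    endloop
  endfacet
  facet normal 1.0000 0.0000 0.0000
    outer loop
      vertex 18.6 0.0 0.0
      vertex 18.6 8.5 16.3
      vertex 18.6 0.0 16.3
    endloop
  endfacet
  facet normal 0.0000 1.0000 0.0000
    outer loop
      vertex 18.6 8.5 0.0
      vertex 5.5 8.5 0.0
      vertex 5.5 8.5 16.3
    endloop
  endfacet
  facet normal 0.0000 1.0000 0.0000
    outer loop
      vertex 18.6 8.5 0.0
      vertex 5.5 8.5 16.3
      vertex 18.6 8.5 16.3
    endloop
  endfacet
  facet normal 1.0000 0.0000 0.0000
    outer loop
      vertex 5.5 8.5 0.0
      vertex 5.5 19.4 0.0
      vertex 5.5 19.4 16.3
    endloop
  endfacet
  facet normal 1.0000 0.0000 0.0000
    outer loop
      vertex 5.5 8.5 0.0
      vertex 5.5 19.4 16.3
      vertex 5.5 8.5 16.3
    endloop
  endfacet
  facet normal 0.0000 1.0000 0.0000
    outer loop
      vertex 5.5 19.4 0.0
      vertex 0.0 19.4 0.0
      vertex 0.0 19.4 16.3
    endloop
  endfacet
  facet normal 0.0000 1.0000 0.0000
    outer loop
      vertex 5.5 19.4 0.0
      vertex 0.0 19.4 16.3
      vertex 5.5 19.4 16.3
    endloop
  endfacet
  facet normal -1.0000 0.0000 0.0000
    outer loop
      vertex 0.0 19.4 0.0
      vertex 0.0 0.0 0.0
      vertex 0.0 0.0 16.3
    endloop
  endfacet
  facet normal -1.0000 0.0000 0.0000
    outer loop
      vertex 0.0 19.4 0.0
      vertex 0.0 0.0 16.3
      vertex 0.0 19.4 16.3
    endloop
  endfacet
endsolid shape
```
; perimeter-only toolpath
G21 ; units = mm
G90 ; absolute positioning
G28 ; home
; layer 1
G0 Z2.3
G0 X0.0 Y0.0
G1 X18.6 Y0.0
G1 X18.6 Y8.5
G1 X5.5 Y8.5
G1 X5.5 Y19.4
G1 X0.0 Y19.4
G1 X0.0 Y0.0
; layer 2
G0 Z4.7
G0 X0.0 Y0.0
G1 X18.6 Y0.0
G1 X18.6 Y8.5
G1 X5.5 Y8.5
G1 X5.5 Y19.4
G1 X0.0 Y19.4
G1 X0.0 Y0.0
; layer 3
G0 Z7.0
G0 X0.0 Y0.0
G1 X18.6 Y0.0
G1 X18.6 Y8.5
G1 X5.5 Y8.5
G1 X5.5 Y19.4
G1 X0.0 Y19.4
G1 X0.0 Y0.0
; layer 4
G0 Z9.3
G0 X0.0 Y0.0
G1 X18.6 Y0.0
G1 X18.6 Y8.5
G1 X5.5 Y8.5
G1 X5.5 Y19.4
G1 X0.0 Y19.4
G1 X0.0 Y0.0
; layer 5
G0 Z11.6
G0 X0.0 Y0.0
G1 X18.6 Y0.0
G1 X18.6 Y8.5
G1 X5.5 Y8.5
G1 X5.5 Y19.4
G1 X0.0 Y19.4
G1 X0.0 Y0.0
; layer 6
G0 Z14.0
G0 X0.0 Y0.0
G1 X18.6 Y0.0
G1 X18.6 Y8.5
G1 X5.5 Y8.5
G1 X5.5 Y19.4
G1 X0.0 Y19.4
G1 X0.0 Y0.0
; layer 7
G0 Z16.3
G0 X0.0 Y0.0
G1 X18.6 Y0.0
G1 X18.6 Y8.5
G1 X5.5 Y8.5
G1 X5.5 Y19.4
G1 X0.0 Y19.4
G1 X0.0 Y0.0
M2 ; end

The solid is an L-shaped prism: outer 18.6 × 19.4 mm, arm thicknesses ≈ 8.5 mm (horizontal) and 5.5 mm (vertical), extruded 16.3 mm in z. Slicing at Δz = 2.3 mm — 7 equal slices spanning the solid's height, so layer i sits at z = i·h/7 — gives 7 non-empty perimeters. Each is a 6-segment closed polygon; G0 lifts to the layer z and rapids to the start vertex, then G1 traces the edges.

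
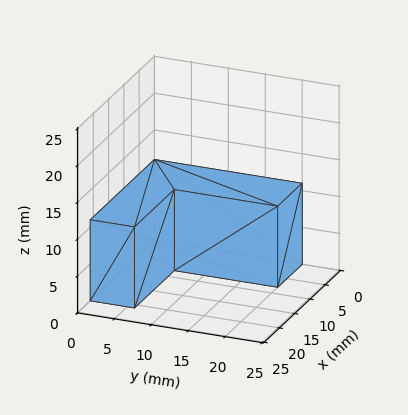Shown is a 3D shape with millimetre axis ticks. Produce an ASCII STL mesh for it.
Reading the render: the shape is an L-shaped prism: outer 21 × 20 mm, arm thicknesses ≈ 6 mm (horizontal) and 8 mm (vertical), extruded 11 mm in z (dimensions read to the nearest mm from the axis ticks). For the STL, each face is triangulated and given an outward normal.

solid part
  facet normal 0.0000 0.0000 -1.0000
    outer loop
      vertex 21.000 6.000 0.000
      vertex 21.000 0.000 0.000
      vertex 0.000 0.000 0.000
    endloop
  endfacet
  facet normal 0.0000 0.0000 -1.0000
    outer loop
      vertex 8.000 6.000 0.000
      vertex 21.000 6.000 0.000
      vertex 0.000 0.000 0.000
    endloop
  endfacet
  facet normal 0.0000 0.0000 -1.0000
    outer loop
      vertex 8.000 20.000 0.000
      vertex 8.000 6.000 0.000
      vertex 0.000 0.000 0.000
    endloop
  endfacet
  facet normal 0.0000 0.0000 -1.0000
    outer loop
      vertex 0.000 20.000 0.000
      vertex 8.000 20.000 0.000
      vertex 0.000 0.000 0.000
    endloop
  endfacet
  facet normal 0.0000 0.0000 1.0000
    outer loop
      vertex 0.000 0.000 11.000
      vertex 21.000 0.000 11.000
      vertex 21.000 6.000 11.000
    endloop
  endfacet
  facet normal 0.0000 0.0000 1.0000
    outer loop
      vertex 0.000 0.000 11.000
      vertex 21.000 6.000 11.000
      vertex 8.000 6.000 11.000
    endloop
  endfacet
  facet normal 0.0000 0.0000 1.0000
    outer loop
      vertex 0.000 0.000 11.000
      vertex 8.000 6.000 11.000
      vertex 8.000 20.000 11.000
    endloop
  endfacet
  facet normal 0.0000 0.0000 1.0000
    outer loop
      vertex 0.000 0.000 11.000
      vertex 8.000 20.000 11.000
      vertex 0.000 20.000 11.000
    endloop
  endfacet
  facet normal 0.0000 -1.0000 0.0000
    outer loop
      vertex 0.000 0.000 0.000
      vertex 21.000 0.000 0.000
      vertex 21.000 0.000 11.000
    endloop
  endfacet
  facet normal 0.0000 -1.0000 0.0000
    outer loop
      vertex 0.000 0.000 0.000
      vertex 21.000 0.000 11.000
      vertex 0.000 0.000 11.000
    endloop
  endfacet
  facet normal 1.0000 0.0000 0.0000
    outer loop
      vertex 21.000 0.000 0.000
      vertex 21.000 6.000 0.000
      vertex 21.000 6.000 11.000
    endloop
  endfacet
  facet normal 1.0000 0.0000 0.0000
    outer loop
      vertex 21.000 0.000 0.000
      vertex 21.000 6.000 11.000
      vertex 21.000 0.000 11.000
    endloop
  endfacet
  facet normal 0.0000 1.0000 0.0000
    outer loop
      vertex 21.000 6.000 0.000
      vertex 8.000 6.000 0.000
      vertex 8.000 6.000 11.000
    endloop
  endfacet
  facet normal 0.0000 1.0000 0.0000
    outer loop
      vertex 21.000 6.000 0.000
      vertex 8.000 6.000 11.000
      vertex 21.000 6.000 11.000
    endloop
  endfacet
  facet normal 1.0000 0.0000 0.0000
    outer loop
      vertex 8.000 6.000 0.000
      vertex 8.000 20.000 0.000
      vertex 8.000 20.000 11.000
    endloop
  endfacet
  facet normal 1.0000 0.0000 0.0000
    outer loop
      vertex 8.000 6.000 0.000
      vertex 8.000 20.000 11.000
      vertex 8.000 6.000 11.000
    endloop
  endfacet
  facet normal 0.0000 1.0000 0.0000
    outer loop
      vertex 8.000 20.000 0.000
      vertex 0.000 20.000 0.000
      vertex 0.000 20.000 11.000
    endloop
  endfacet
  facet normal 0.0000 1.0000 0.0000
    outer loop
      vertex 8.000 20.000 0.000
      vertex 0.000 20.000 11.000
      vertex 8.000 20.000 11.000
    endloop
  endfacet
  facet normal -1.0000 0.0000 0.0000
    outer loop
      vertex 0.000 20.000 0.000
      vertex 0.000 0.000 0.000
      vertex 0.000 0.000 11.000
    endloop
  endfacet
  facet normal -1.0000 0.0000 0.0000
    outer loop
      vertex 0.000 20.000 0.000
      vertex 0.000 0.000 11.000
      vertex 0.000 20.000 11.000
    endloop
  endfacet
endsolid part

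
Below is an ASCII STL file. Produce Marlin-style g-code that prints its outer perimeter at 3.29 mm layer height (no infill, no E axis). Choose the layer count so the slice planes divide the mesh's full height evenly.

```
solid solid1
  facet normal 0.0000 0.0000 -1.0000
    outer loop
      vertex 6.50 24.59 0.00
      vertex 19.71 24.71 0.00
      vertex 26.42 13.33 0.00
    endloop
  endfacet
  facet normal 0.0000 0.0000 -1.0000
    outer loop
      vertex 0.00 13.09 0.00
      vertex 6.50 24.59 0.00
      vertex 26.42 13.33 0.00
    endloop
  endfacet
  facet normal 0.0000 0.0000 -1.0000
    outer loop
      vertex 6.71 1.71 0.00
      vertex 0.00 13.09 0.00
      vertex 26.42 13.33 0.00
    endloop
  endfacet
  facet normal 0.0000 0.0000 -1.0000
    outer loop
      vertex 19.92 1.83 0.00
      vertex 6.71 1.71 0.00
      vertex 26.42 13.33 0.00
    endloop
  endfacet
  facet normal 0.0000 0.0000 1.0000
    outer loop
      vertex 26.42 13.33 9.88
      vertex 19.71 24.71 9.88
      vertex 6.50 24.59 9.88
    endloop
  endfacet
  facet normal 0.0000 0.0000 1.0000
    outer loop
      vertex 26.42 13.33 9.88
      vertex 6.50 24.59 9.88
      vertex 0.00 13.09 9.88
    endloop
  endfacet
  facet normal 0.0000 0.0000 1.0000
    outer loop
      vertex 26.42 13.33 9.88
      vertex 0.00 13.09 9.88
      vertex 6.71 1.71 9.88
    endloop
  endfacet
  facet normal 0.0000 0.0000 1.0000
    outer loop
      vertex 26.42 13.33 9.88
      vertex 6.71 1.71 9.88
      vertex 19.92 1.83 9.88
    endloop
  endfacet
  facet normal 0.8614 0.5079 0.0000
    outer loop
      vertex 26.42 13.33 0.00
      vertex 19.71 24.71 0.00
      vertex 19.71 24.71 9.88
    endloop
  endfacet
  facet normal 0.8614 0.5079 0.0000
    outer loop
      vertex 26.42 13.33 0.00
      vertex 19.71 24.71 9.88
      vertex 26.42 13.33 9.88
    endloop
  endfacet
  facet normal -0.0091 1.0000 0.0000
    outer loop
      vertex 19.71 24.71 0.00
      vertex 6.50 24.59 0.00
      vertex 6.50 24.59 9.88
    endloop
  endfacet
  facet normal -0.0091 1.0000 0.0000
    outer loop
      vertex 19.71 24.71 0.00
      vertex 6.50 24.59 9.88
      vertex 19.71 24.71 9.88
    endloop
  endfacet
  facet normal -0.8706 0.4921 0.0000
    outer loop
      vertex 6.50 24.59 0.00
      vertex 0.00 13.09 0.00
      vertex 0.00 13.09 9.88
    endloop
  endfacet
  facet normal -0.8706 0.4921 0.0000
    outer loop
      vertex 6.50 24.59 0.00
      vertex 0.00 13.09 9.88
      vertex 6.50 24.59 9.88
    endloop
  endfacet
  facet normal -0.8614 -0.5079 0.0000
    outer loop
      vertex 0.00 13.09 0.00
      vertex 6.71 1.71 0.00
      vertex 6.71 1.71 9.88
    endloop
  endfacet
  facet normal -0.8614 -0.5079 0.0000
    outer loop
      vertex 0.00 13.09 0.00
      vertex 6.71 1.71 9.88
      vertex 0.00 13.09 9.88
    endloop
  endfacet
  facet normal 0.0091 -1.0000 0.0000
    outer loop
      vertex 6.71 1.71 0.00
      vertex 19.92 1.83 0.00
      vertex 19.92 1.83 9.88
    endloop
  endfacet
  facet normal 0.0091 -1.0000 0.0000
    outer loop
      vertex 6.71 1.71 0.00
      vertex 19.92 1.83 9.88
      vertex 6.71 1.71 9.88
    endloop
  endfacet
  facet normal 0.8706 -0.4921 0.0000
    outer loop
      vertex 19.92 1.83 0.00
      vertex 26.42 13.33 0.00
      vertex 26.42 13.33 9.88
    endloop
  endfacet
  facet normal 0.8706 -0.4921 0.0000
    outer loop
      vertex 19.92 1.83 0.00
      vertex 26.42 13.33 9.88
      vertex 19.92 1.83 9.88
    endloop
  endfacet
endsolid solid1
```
; perimeter-only toolpath
G21 ; units = mm
G90 ; absolute positioning
G28 ; home
; layer 1
G0 Z3.29
G0 X26.42 Y13.33
G1 X19.71 Y24.71
G1 X6.50 Y24.59
G1 X0.00 Y13.09
G1 X6.71 Y1.71
G1 X19.92 Y1.83
G1 X26.42 Y13.33
; layer 2
G0 Z6.59
G0 X26.42 Y13.33
G1 X19.71 Y24.71
G1 X6.50 Y24.59
G1 X0.00 Y13.09
G1 X6.71 Y1.71
G1 X19.92 Y1.83
G1 X26.42 Y13.33
; layer 3
G0 Z9.88
G0 X26.42 Y13.33
G1 X19.71 Y24.71
G1 X6.50 Y24.59
G1 X0.00 Y13.09
G1 X6.71 Y1.71
G1 X19.92 Y1.83
G1 X26.42 Y13.33
M2 ; end

The solid is a regular 6-sided prism (a cylinder approximated with 6 flat sides), circumscribed radius ≈ 13.2 mm, height ≈ 9.88 mm. Slicing at Δz = 3.29 mm — 3 equal slices spanning the solid's height, so layer i sits at z = i·h/3 — gives 3 non-empty perimeters. Each is a 6-segment closed polygon; G0 lifts to the layer z and rapids to the start vertex, then G1 traces the edges.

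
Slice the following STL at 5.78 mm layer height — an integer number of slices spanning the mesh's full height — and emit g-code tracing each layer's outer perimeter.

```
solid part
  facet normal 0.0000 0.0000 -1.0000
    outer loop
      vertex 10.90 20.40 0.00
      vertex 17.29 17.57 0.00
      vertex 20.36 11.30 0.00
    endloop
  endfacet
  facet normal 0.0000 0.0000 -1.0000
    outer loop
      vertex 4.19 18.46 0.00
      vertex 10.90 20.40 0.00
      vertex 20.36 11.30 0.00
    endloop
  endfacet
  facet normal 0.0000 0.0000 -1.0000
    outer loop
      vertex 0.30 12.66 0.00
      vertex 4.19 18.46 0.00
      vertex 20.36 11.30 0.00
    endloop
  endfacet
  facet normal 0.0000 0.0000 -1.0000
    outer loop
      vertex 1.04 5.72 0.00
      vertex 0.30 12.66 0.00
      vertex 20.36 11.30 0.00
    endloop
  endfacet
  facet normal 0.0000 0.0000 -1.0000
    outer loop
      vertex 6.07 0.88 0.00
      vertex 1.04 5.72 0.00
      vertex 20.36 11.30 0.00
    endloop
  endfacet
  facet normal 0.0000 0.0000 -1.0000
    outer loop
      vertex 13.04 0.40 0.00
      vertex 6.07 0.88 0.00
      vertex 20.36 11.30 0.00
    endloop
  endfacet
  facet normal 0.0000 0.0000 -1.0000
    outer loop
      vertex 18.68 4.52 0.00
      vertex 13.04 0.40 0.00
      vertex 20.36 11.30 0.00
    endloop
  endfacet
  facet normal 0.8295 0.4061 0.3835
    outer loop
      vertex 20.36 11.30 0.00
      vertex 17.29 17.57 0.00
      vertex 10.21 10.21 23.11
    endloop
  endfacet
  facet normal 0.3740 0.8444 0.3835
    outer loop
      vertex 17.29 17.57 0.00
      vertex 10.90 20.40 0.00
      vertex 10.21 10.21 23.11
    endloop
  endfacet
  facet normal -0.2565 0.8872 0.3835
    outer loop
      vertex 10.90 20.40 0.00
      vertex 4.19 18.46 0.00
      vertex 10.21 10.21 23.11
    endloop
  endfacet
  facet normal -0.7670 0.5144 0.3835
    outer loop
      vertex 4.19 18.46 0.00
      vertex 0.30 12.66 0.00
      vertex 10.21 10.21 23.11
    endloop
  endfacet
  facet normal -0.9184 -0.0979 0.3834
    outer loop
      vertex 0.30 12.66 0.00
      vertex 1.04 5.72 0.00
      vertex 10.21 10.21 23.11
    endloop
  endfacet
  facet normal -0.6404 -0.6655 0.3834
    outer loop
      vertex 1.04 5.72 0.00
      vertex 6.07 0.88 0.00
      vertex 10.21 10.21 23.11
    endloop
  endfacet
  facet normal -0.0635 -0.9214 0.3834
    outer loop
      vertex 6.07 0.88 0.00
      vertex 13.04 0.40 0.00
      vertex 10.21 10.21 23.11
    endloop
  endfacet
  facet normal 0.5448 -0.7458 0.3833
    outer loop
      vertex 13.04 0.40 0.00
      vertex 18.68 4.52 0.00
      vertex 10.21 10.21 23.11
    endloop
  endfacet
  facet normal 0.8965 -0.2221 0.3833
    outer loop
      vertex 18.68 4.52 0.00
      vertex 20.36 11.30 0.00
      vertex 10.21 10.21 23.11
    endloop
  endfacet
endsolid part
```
; perimeter-only toolpath
G21 ; units = mm
G90 ; absolute positioning
G28 ; home
; layer 1
G0 Z5.78
G0 X17.82 Y11.03
G1 X15.52 Y15.73
G1 X10.73 Y17.85
G1 X5.70 Y16.40
G1 X2.78 Y12.05
G1 X3.33 Y6.84
G1 X7.11 Y3.21
G1 X12.33 Y2.85
G1 X16.56 Y5.94
G1 X17.82 Y11.03
; layer 2
G0 Z11.55
G0 X15.29 Y10.76
G1 X13.75 Y13.89
G1 X10.55 Y15.30
G1 X7.20 Y14.34
G1 X5.26 Y11.44
G1 X5.62 Y7.96
G1 X8.14 Y5.55
G1 X11.62 Y5.31
G1 X14.45 Y7.37
G1 X15.29 Y10.76
; layer 3
G0 Z17.33
G0 X12.75 Y10.48
G1 X11.98 Y12.05
G1 X10.38 Y12.76
G1 X8.71 Y12.27
G1 X7.73 Y10.82
G1 X7.92 Y9.09
G1 X9.18 Y7.88
G1 X10.92 Y7.76
G1 X12.33 Y8.79
G1 X12.75 Y10.48
M2 ; end

The solid is a regular 9-sided pyramid, base circumscribed radius ≈ 10.2 mm, apex at z ≈ 23.1 mm. Slicing at Δz = 5.78 mm — 4 equal slices spanning the solid's height, so layer i sits at z = i·h/4 — gives 3 non-empty perimeters. Each is a 9-segment closed polygon; G0 lifts to the layer z and rapids to the start vertex, then G1 traces the edges. The cross-section shrinks linearly with z (the slice at the apex is degenerate and omitted).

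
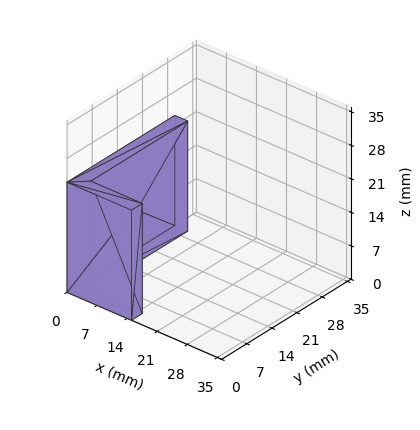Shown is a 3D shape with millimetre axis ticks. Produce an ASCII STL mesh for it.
Reading the render: the shape is an L-shaped prism: outer 15 × 30 mm, arm thicknesses ≈ 3 mm (horizontal) and 3 mm (vertical), extruded 23 mm in z (dimensions read to the nearest mm from the axis ticks). For the STL, each face is triangulated and given an outward normal.

solid part
  facet normal 0.0000 0.0000 -1.0000
    outer loop
      vertex 15.000 3.000 0.000
      vertex 15.000 0.000 0.000
      vertex 0.000 0.000 0.000
    endloop
  endfacet
  facet normal 0.0000 0.0000 -1.0000
    outer loop
      vertex 3.000 3.000 0.000
      vertex 15.000 3.000 0.000
      vertex 0.000 0.000 0.000
    endloop
  endfacet
  facet normal 0.0000 0.0000 -1.0000
    outer loop
      vertex 3.000 30.000 0.000
      vertex 3.000 3.000 0.000
      vertex 0.000 0.000 0.000
    endloop
  endfacet
  facet normal 0.0000 0.0000 -1.0000
    outer loop
      vertex 0.000 30.000 0.000
      vertex 3.000 30.000 0.000
      vertex 0.000 0.000 0.000
    endloop
  endfacet
  facet normal 0.0000 0.0000 1.0000
    outer loop
      vertex 0.000 0.000 23.000
      vertex 15.000 0.000 23.000
      vertex 15.000 3.000 23.000
    endloop
  endfacet
  facet normal 0.0000 0.0000 1.0000
    outer loop
      vertex 0.000 0.000 23.000
      vertex 15.000 3.000 23.000
      vertex 3.000 3.000 23.000
    endloop
  endfacet
  facet normal 0.0000 0.0000 1.0000
    outer loop
      vertex 0.000 0.000 23.000
      vertex 3.000 3.000 23.000
      vertex 3.000 30.000 23.000
    endloop
  endfacet
  facet normal 0.0000 0.0000 1.0000
    outer loop
      vertex 0.000 0.000 23.000
      vertex 3.000 30.000 23.000
      vertex 0.000 30.000 23.000
    endloop
  endfacet
  facet normal 0.0000 -1.0000 0.0000
    outer loop
      vertex 0.000 0.000 0.000
      vertex 15.000 0.000 0.000
      vertex 15.000 0.000 23.000
    endloop
  endfacet
  facet normal 0.0000 -1.0000 0.0000
    outer loop
      vertex 0.000 0.000 0.000
      vertex 15.000 0.000 23.000
      vertex 0.000 0.000 23.000
    endloop
  endfacet
  facet normal 1.0000 0.0000 0.0000
    outer loop
      vertex 15.000 0.000 0.000
      vertex 15.000 3.000 0.000
      vertex 15.000 3.000 23.000
    endloop
  endfacet
  facet normal 1.0000 0.0000 0.0000
    outer loop
      vertex 15.000 0.000 0.000
      vertex 15.000 3.000 23.000
      vertex 15.000 0.000 23.000
    endloop
  endfacet
  facet normal 0.0000 1.0000 0.0000
    outer loop
      vertex 15.000 3.000 0.000
      vertex 3.000 3.000 0.000
      vertex 3.000 3.000 23.000
    endloop
  endfacet
  facet normal 0.0000 1.0000 0.0000
    outer loop
      vertex 15.000 3.000 0.000
      vertex 3.000 3.000 23.000
      vertex 15.000 3.000 23.000
    endloop
  endfacet
  facet normal 1.0000 0.0000 0.0000
    outer loop
      vertex 3.000 3.000 0.000
      vertex 3.000 30.000 0.000
      vertex 3.000 30.000 23.000
    endloop
  endfacet
  facet normal 1.0000 0.0000 0.0000
    outer loop
      vertex 3.000 3.000 0.000
      vertex 3.000 30.000 23.000
      vertex 3.000 3.000 23.000
    endloop
  endfacet
  facet normal 0.0000 1.0000 0.0000
    outer loop
      vertex 3.000 30.000 0.000
      vertex 0.000 30.000 0.000
      vertex 0.000 30.000 23.000
    endloop
  endfacet
  facet normal 0.0000 1.0000 0.0000
    outer loop
      vertex 3.000 30.000 0.000
      vertex 0.000 30.000 23.000
      vertex 3.000 30.000 23.000
    endloop
  endfacet
  facet normal -1.0000 0.0000 0.0000
    outer loop
      vertex 0.000 30.000 0.000
      vertex 0.000 0.000 0.000
      vertex 0.000 0.000 23.000
    endloop
  endfacet
  facet normal -1.0000 0.0000 0.0000
    outer loop
      vertex 0.000 30.000 0.000
      vertex 0.000 0.000 23.000
      vertex 0.000 30.000 23.000
    endloop
  endfacet
endsolid part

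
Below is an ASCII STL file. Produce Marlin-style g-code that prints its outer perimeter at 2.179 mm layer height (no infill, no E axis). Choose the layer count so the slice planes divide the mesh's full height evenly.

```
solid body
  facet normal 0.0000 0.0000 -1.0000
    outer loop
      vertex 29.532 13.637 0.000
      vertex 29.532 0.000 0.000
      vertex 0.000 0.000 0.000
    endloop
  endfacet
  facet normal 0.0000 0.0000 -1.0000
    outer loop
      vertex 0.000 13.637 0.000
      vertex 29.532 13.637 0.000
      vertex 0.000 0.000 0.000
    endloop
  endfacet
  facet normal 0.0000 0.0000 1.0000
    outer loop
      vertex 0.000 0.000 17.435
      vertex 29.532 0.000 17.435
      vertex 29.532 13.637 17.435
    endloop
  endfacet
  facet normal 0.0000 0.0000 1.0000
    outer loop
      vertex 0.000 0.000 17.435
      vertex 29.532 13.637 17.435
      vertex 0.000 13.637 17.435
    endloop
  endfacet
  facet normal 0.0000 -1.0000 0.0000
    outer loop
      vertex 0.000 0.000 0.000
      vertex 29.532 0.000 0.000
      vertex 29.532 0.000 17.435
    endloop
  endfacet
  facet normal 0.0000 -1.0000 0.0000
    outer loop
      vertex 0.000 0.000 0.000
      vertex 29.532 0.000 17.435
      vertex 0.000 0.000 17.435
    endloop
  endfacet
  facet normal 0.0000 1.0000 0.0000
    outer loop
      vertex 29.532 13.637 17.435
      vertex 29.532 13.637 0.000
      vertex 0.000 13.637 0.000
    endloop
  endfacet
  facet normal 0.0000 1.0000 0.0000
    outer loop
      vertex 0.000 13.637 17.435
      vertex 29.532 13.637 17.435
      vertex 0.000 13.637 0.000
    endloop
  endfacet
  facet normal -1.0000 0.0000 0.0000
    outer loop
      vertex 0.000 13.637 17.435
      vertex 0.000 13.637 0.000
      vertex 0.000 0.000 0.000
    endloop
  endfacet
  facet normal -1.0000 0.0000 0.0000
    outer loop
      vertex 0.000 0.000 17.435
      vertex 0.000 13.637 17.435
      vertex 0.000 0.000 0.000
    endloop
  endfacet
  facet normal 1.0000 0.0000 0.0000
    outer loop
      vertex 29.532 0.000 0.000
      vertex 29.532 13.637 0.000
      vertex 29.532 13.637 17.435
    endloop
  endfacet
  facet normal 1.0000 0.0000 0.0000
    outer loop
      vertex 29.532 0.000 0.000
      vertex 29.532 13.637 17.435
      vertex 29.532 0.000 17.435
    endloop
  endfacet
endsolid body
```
; perimeter-only toolpath
G21 ; units = mm
G90 ; absolute positioning
G28 ; home
; layer 1
G0 Z2.179
G0 X0.000 Y0.000
G1 X29.532 Y0.000
G1 X29.532 Y13.637
G1 X0.000 Y13.637
G1 X0.000 Y0.000
; layer 2
G0 Z4.359
G0 X0.000 Y0.000
G1 X29.532 Y0.000
G1 X29.532 Y13.637
G1 X0.000 Y13.637
G1 X0.000 Y0.000
; layer 3
G0 Z6.538
G0 X0.000 Y0.000
G1 X29.532 Y0.000
G1 X29.532 Y13.637
G1 X0.000 Y13.637
G1 X0.000 Y0.000
; layer 4
G0 Z8.717
G0 X0.000 Y0.000
G1 X29.532 Y0.000
G1 X29.532 Y13.637
G1 X0.000 Y13.637
G1 X0.000 Y0.000
; layer 5
G0 Z10.897
G0 X0.000 Y0.000
G1 X29.532 Y0.000
G1 X29.532 Y13.637
G1 X0.000 Y13.637
G1 X0.000 Y0.000
; layer 6
G0 Z13.076
G0 X0.000 Y0.000
G1 X29.532 Y0.000
G1 X29.532 Y13.637
G1 X0.000 Y13.637
G1 X0.000 Y0.000
; layer 7
G0 Z15.256
G0 X0.000 Y0.000
G1 X29.532 Y0.000
G1 X29.532 Y13.637
G1 X0.000 Y13.637
G1 X0.000 Y0.000
; layer 8
G0 Z17.435
G0 X0.000 Y0.000
G1 X29.532 Y0.000
G1 X29.532 Y13.637
G1 X0.000 Y13.637
G1 X0.000 Y0.000
M2 ; end

The solid is a rectangular box, roughly 29.5 × 13.6 mm footprint and 17.4 mm tall. Slicing at Δz = 2.179 mm — 8 equal slices spanning the solid's height, so layer i sits at z = i·h/8 — gives 8 non-empty perimeters. Each is a 4-segment closed polygon; G0 lifts to the layer z and rapids to the start vertex, then G1 traces the edges.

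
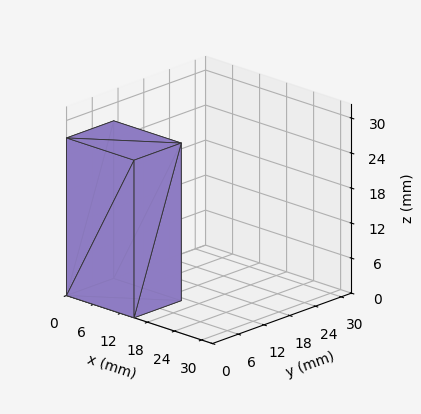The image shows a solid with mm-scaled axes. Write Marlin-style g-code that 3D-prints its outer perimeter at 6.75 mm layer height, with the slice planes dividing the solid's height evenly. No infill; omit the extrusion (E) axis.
Reading the render: the shape is a rectangular box, roughly 15 × 11 mm footprint and 27 mm tall (dimensions read to the nearest mm from the axis ticks). For the g-code, the solid's height is divided into equal slices at the stated Δz and each level perimeter traced with G1 moves after a G0 lift.

; perimeter-only toolpath
G21 ; units = mm
G90 ; absolute positioning
G28 ; home
; layer 1
G0 Z6.75
G0 X0.00 Y0.00
G1 X15.00 Y0.00
G1 X15.00 Y11.00
G1 X0.00 Y11.00
G1 X0.00 Y0.00
; layer 2
G0 Z13.50
G0 X0.00 Y0.00
G1 X15.00 Y0.00
G1 X15.00 Y11.00
G1 X0.00 Y11.00
G1 X0.00 Y0.00
; layer 3
G0 Z20.25
G0 X0.00 Y0.00
G1 X15.00 Y0.00
G1 X15.00 Y11.00
G1 X0.00 Y11.00
G1 X0.00 Y0.00
; layer 4
G0 Z27.00
G0 X0.00 Y0.00
G1 X15.00 Y0.00
G1 X15.00 Y11.00
G1 X0.00 Y11.00
G1 X0.00 Y0.00
M2 ; end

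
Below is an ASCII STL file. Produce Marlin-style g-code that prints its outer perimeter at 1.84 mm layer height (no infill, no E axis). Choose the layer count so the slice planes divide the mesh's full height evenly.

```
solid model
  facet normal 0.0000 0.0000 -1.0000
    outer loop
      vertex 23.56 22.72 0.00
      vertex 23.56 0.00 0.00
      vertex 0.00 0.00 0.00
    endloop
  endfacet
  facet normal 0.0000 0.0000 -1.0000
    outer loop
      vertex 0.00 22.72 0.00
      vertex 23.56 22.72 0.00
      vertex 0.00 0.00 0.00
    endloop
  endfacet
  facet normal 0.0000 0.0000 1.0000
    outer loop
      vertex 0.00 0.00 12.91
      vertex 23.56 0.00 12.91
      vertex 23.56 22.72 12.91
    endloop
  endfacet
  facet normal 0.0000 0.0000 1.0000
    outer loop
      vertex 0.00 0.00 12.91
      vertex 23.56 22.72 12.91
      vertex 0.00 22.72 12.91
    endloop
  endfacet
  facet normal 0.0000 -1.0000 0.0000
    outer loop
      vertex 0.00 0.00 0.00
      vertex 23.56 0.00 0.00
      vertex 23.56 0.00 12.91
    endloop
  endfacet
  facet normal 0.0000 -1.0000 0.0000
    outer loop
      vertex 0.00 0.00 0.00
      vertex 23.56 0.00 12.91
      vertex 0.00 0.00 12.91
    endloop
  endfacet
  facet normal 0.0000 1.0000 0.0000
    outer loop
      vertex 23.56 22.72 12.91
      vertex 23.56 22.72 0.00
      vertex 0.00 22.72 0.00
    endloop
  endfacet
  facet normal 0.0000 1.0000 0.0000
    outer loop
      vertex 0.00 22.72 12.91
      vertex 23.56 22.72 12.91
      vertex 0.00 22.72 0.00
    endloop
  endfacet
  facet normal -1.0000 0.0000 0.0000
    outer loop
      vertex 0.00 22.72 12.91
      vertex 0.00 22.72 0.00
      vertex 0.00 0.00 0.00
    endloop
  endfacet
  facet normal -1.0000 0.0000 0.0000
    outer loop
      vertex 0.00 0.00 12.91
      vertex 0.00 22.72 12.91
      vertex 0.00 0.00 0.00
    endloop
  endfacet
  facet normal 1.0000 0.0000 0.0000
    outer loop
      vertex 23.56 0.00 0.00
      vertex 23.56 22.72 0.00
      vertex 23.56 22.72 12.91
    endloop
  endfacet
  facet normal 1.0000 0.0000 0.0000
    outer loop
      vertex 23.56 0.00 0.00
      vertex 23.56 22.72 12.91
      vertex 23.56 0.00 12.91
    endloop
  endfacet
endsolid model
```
; perimeter-only toolpath
G21 ; units = mm
G90 ; absolute positioning
G28 ; home
; layer 1
G0 Z1.84
G0 X0.00 Y0.00
G1 X23.56 Y0.00
G1 X23.56 Y22.72
G1 X0.00 Y22.72
G1 X0.00 Y0.00
; layer 2
G0 Z3.69
G0 X0.00 Y0.00
G1 X23.56 Y0.00
G1 X23.56 Y22.72
G1 X0.00 Y22.72
G1 X0.00 Y0.00
; layer 3
G0 Z5.53
G0 X0.00 Y0.00
G1 X23.56 Y0.00
G1 X23.56 Y22.72
G1 X0.00 Y22.72
G1 X0.00 Y0.00
; layer 4
G0 Z7.38
G0 X0.00 Y0.00
G1 X23.56 Y0.00
G1 X23.56 Y22.72
G1 X0.00 Y22.72
G1 X0.00 Y0.00
; layer 5
G0 Z9.22
G0 X0.00 Y0.00
G1 X23.56 Y0.00
G1 X23.56 Y22.72
G1 X0.00 Y22.72
G1 X0.00 Y0.00
; layer 6
G0 Z11.07
G0 X0.00 Y0.00
G1 X23.56 Y0.00
G1 X23.56 Y22.72
G1 X0.00 Y22.72
G1 X0.00 Y0.00
; layer 7
G0 Z12.91
G0 X0.00 Y0.00
G1 X23.56 Y0.00
G1 X23.56 Y22.72
G1 X0.00 Y22.72
G1 X0.00 Y0.00
M2 ; end

The solid is a rectangular box, roughly 23.6 × 22.7 mm footprint and 12.9 mm tall. Slicing at Δz = 1.84 mm — 7 equal slices spanning the solid's height, so layer i sits at z = i·h/7 — gives 7 non-empty perimeters. Each is a 4-segment closed polygon; G0 lifts to the layer z and rapids to the start vertex, then G1 traces the edges.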